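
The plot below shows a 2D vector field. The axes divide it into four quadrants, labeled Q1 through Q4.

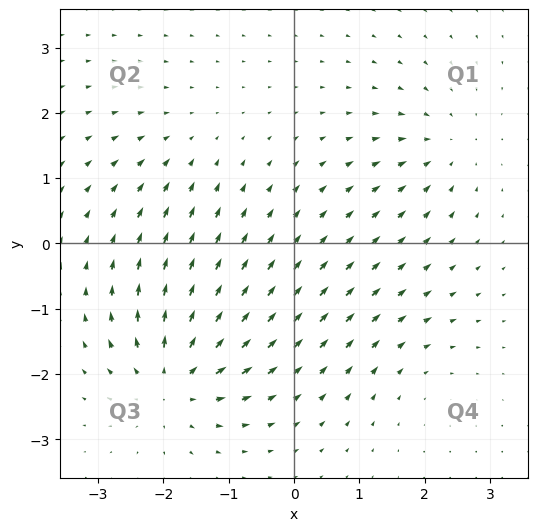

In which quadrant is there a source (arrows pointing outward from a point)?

Q3

The source sits at approximately (-1.8, -2.1), which lies in quadrant Q3. The divergence there is about +6, positive as expected for a source.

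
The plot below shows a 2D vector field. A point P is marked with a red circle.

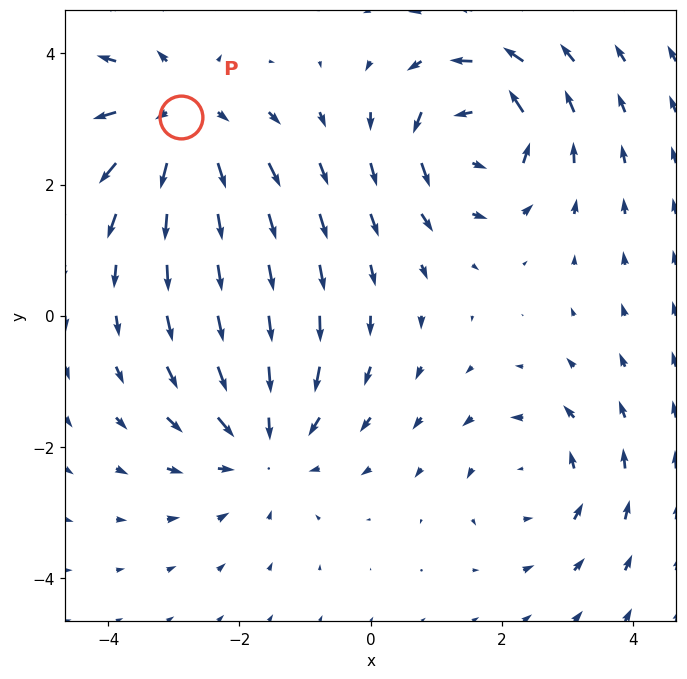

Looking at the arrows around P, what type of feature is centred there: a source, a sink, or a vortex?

At P (-2.9, 3.0) the arrows spread outward. Divergence about +4, curl ≈0 — positive divergence with near-zero curl is a source.

source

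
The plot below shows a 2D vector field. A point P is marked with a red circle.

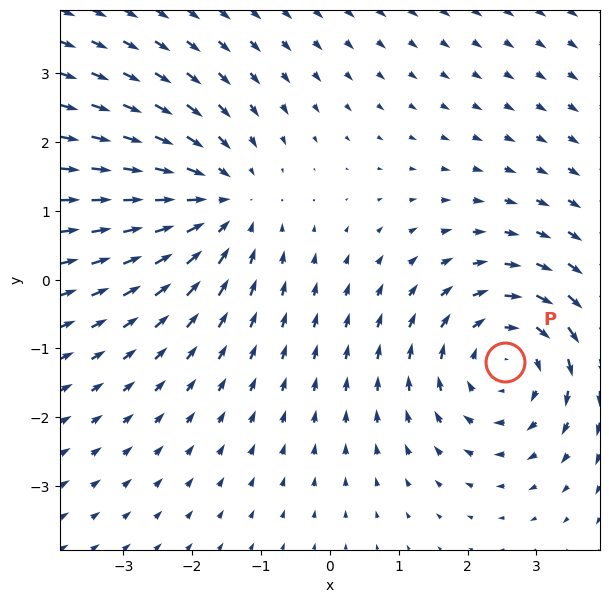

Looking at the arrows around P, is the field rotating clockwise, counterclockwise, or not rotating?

clockwise

Near P at (2.6, -1.2) the arrows circulate clockwise. The curl (z-component) there is about -4; negative curl means clockwise rotation.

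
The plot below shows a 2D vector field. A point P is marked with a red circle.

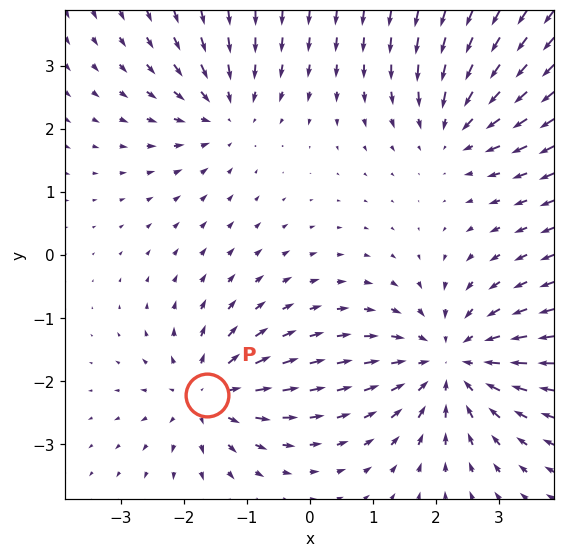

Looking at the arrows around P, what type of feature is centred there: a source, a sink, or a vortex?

At P (-1.6, -2.2) the arrows spread outward. Divergence about +5, curl ≈0 — positive divergence with near-zero curl is a source.

source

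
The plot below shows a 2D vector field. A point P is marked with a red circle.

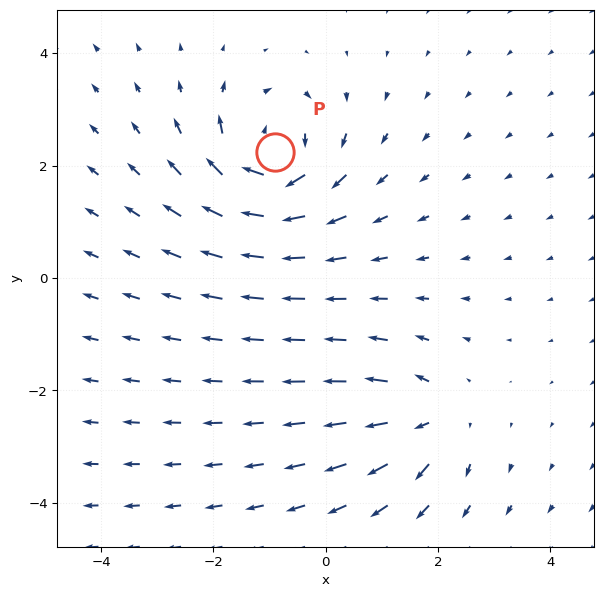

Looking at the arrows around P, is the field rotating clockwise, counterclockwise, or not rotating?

clockwise

Near P at (-0.9, 2.2) the arrows circulate clockwise. The curl (z-component) there is about -7; negative curl means clockwise rotation.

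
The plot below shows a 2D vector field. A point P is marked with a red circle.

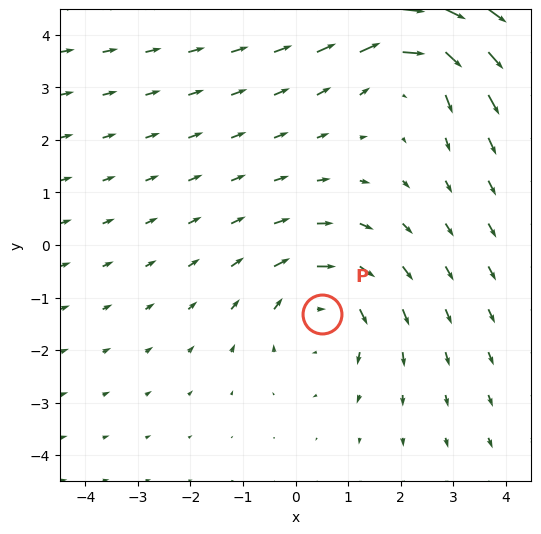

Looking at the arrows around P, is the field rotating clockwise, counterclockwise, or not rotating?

Near P at (0.5, -1.3) the arrows circulate clockwise. The curl (z-component) there is about -3; negative curl means clockwise rotation.

clockwise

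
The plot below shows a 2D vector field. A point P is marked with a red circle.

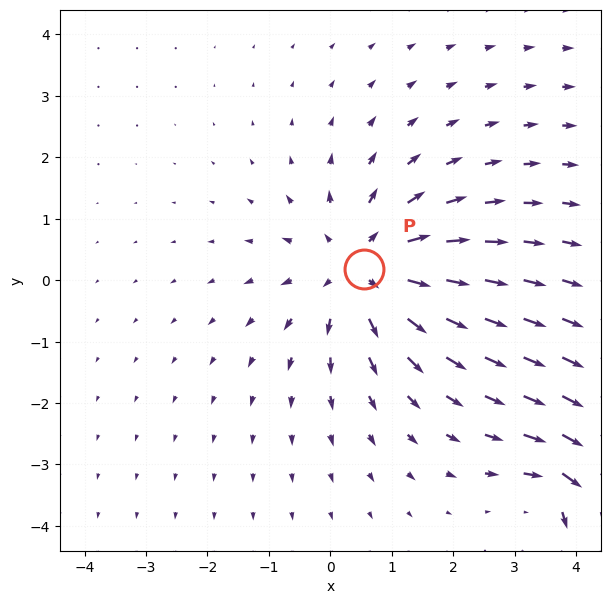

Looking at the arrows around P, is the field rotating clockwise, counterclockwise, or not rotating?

not rotating

Near P at (0.6, 0.2) the arrows show no circulation. The curl there is ≈0.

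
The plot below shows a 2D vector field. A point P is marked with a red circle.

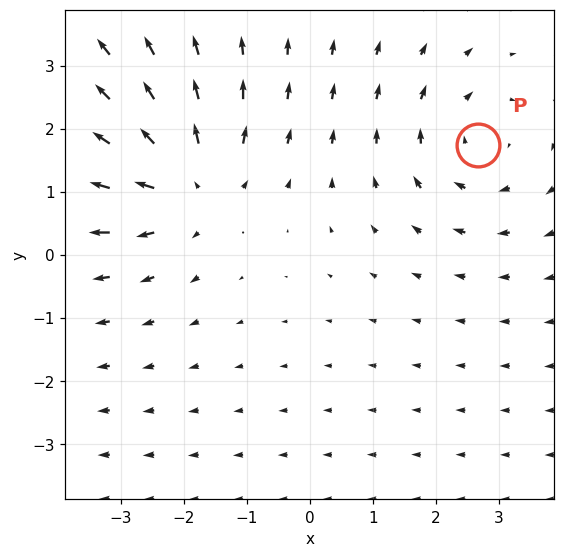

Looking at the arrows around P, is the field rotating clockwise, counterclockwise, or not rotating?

Near P at (2.7, 1.7) the arrows circulate clockwise. The curl (z-component) there is about -2; negative curl means clockwise rotation.

clockwise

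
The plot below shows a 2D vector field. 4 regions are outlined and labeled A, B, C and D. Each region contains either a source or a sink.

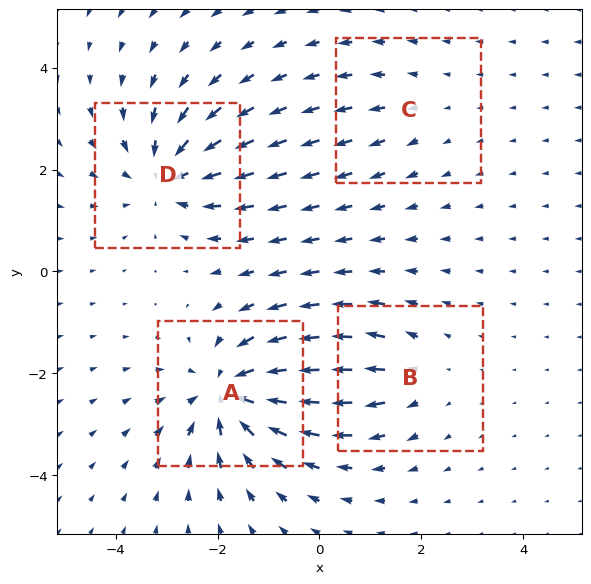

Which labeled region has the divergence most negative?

A

Divergence at each region's feature centre — A: about -6, B: about +3, C: about +2, D: about -5. Region A is most negative.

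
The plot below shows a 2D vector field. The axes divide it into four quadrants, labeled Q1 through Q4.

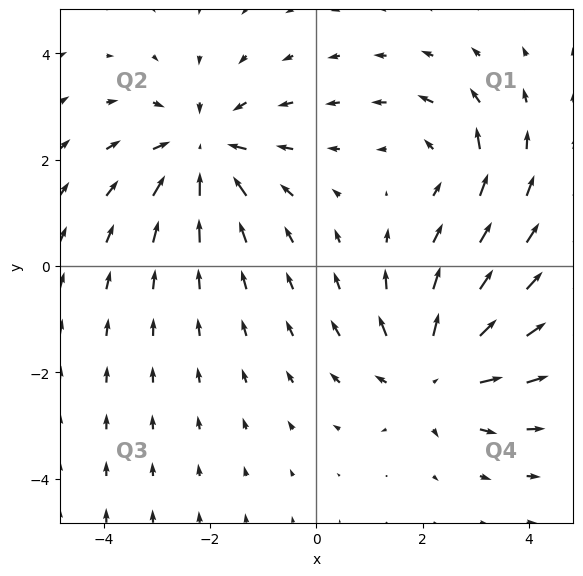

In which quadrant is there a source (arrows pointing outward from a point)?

Q4

The source sits at approximately (2.2, -2.1), which lies in quadrant Q4. The divergence there is about +4, positive as expected for a source.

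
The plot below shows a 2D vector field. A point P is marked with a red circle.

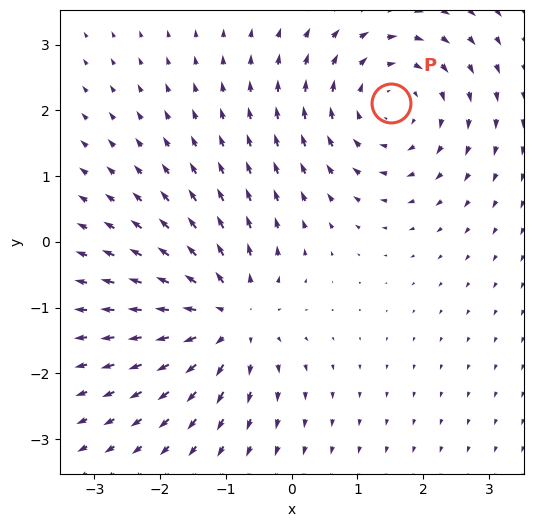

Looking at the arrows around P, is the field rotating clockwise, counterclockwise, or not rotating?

clockwise

Near P at (1.5, 2.1) the arrows circulate clockwise. The curl (z-component) there is about -2; negative curl means clockwise rotation.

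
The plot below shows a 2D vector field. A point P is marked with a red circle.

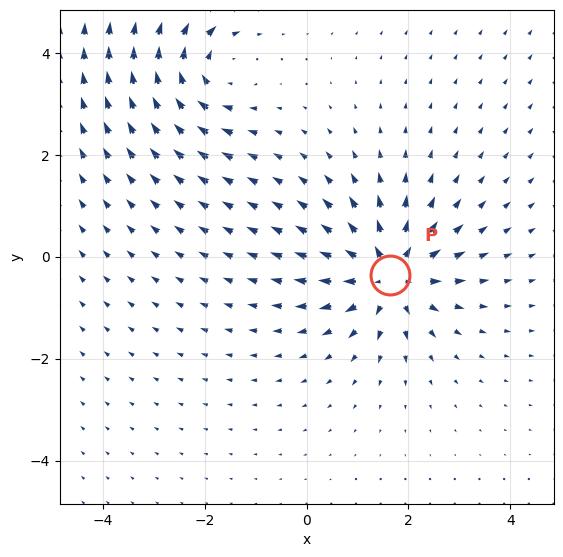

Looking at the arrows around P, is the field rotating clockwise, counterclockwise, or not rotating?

Near P at (1.6, -0.4) the arrows show no circulation. The curl there is ≈0.

not rotating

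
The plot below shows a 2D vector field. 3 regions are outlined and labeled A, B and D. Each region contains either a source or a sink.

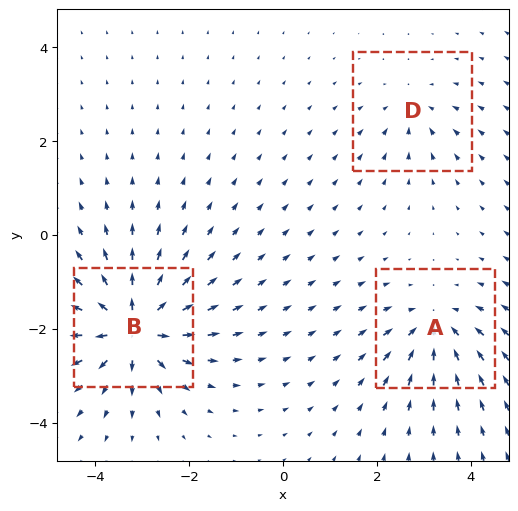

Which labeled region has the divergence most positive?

B

Divergence at each region's feature centre — A: about -4, B: about +7, D: about -3. Region B is most positive.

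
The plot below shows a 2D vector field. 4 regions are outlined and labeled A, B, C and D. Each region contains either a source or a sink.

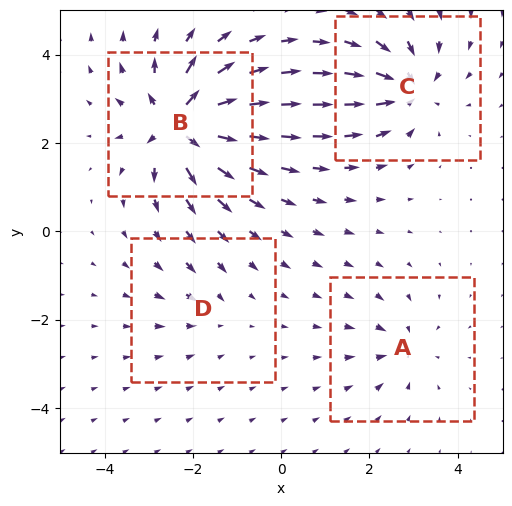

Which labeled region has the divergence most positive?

B

Divergence at each region's feature centre — A: about -4, B: about +9, C: about -6, D: about -2. Region B is most positive.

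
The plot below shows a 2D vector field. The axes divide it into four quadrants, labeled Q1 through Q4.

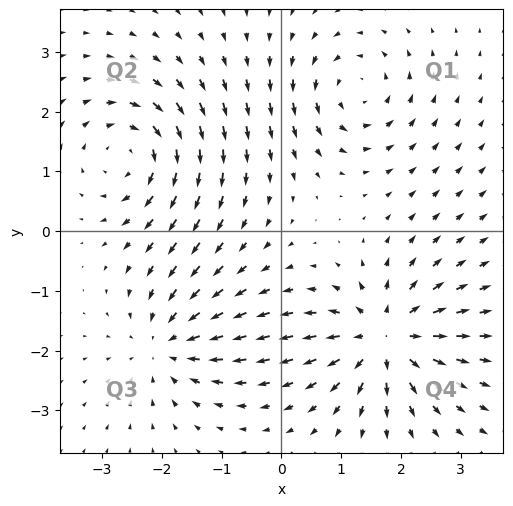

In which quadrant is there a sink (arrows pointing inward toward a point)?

Q3

The sink sits at approximately (-1.9, -1.9), which lies in quadrant Q3. The divergence there is about -5, negative as expected for a sink.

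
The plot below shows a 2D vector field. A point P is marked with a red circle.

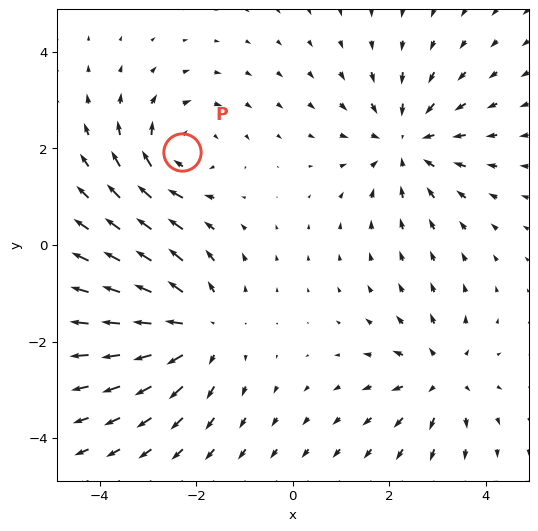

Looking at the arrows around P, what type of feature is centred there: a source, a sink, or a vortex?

vortex

At P (-2.3, 1.9) the arrows circulate clockwise. Divergence ≈0, curl about -3 — near-zero divergence with nonzero curl is a vortex.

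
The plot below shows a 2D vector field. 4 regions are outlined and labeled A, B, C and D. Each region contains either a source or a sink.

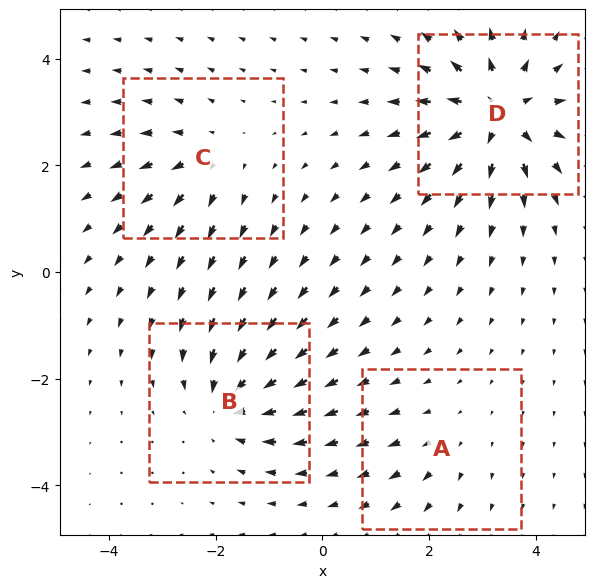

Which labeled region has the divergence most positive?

D

Divergence at each region's feature centre — A: about +2, B: about -5, C: about +4, D: about +8. Region D is most positive.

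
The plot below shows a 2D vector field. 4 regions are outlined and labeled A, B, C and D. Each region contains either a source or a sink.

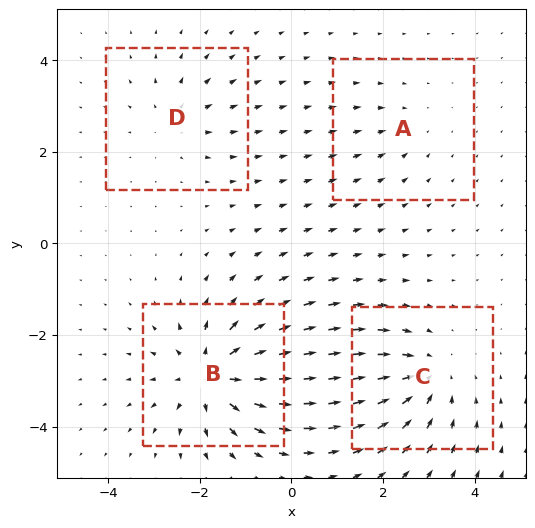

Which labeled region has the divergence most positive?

Divergence at each region's feature centre — A: about -2, B: about +7, C: about -5, D: about +3. Region B is most positive.

B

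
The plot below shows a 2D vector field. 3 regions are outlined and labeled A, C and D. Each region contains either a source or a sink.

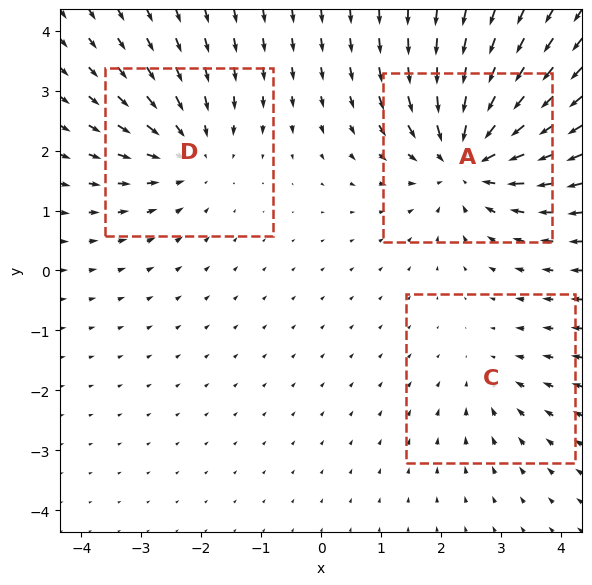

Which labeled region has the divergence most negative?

Divergence at each region's feature centre — A: about -5, C: about -2, D: about -3. Region A is most negative.

A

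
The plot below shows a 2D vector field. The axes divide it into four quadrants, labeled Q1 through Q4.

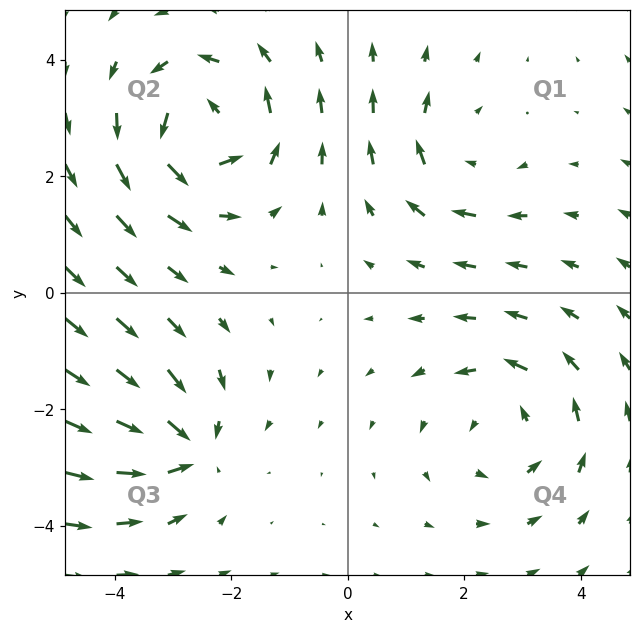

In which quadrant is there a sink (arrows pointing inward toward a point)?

Q3

The sink sits at approximately (-2.8, -2.6), which lies in quadrant Q3. The divergence there is about -5, negative as expected for a sink.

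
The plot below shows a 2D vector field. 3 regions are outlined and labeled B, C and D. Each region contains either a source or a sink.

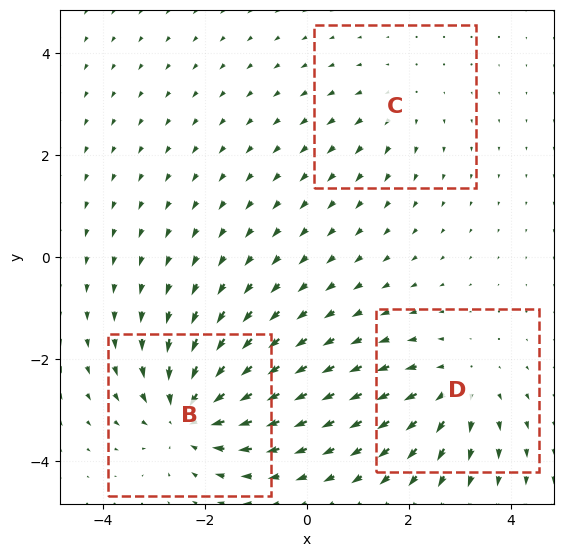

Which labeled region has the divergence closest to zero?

Divergence at each region's feature centre — B: about -4, C: about +2, D: about +3. Region C is closest to zero.

C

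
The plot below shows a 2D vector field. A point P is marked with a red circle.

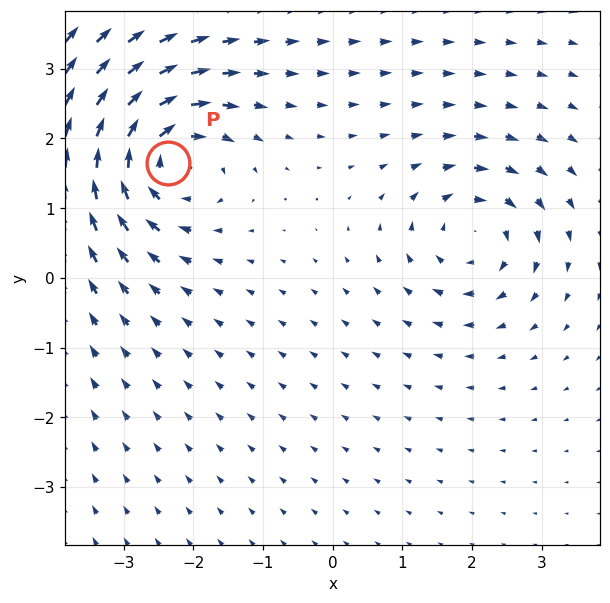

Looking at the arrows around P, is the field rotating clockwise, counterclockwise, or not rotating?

clockwise

Near P at (-2.4, 1.7) the arrows circulate clockwise. The curl (z-component) there is about -6; negative curl means clockwise rotation.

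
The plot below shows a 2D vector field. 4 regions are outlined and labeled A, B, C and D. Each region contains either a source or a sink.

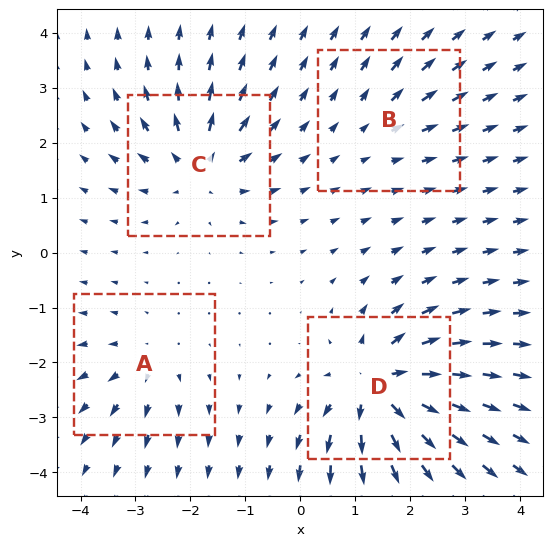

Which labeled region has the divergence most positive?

D

Divergence at each region's feature centre — A: about +4, B: about +3, C: about +6, D: about +9. Region D is most positive.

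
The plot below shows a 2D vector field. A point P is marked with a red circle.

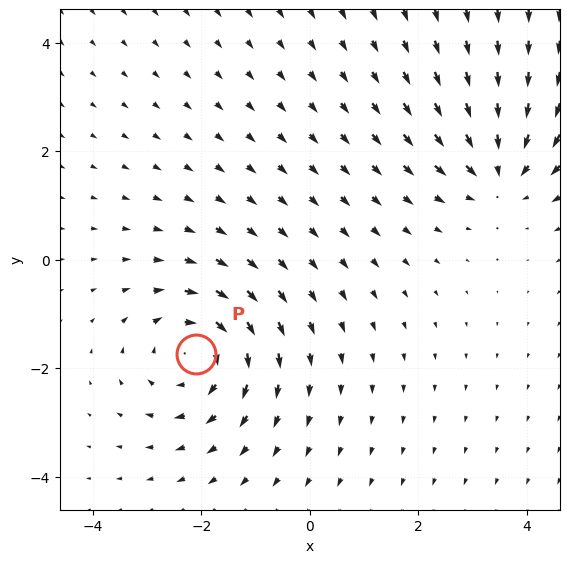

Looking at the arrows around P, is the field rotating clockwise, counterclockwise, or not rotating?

clockwise

Near P at (-2.1, -1.7) the arrows circulate clockwise. The curl (z-component) there is about -4; negative curl means clockwise rotation.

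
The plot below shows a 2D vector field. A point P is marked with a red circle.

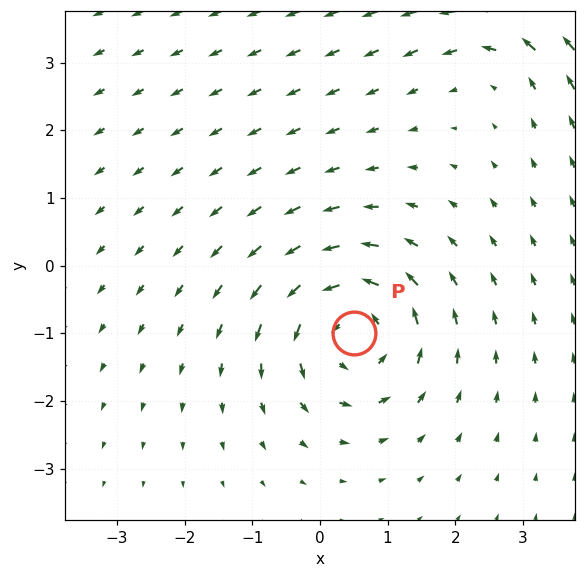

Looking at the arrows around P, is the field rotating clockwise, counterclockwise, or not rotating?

Near P at (0.5, -1.0) the arrows circulate counterclockwise. The curl (z-component) there is about +5; positive curl means counterclockwise rotation.

counterclockwise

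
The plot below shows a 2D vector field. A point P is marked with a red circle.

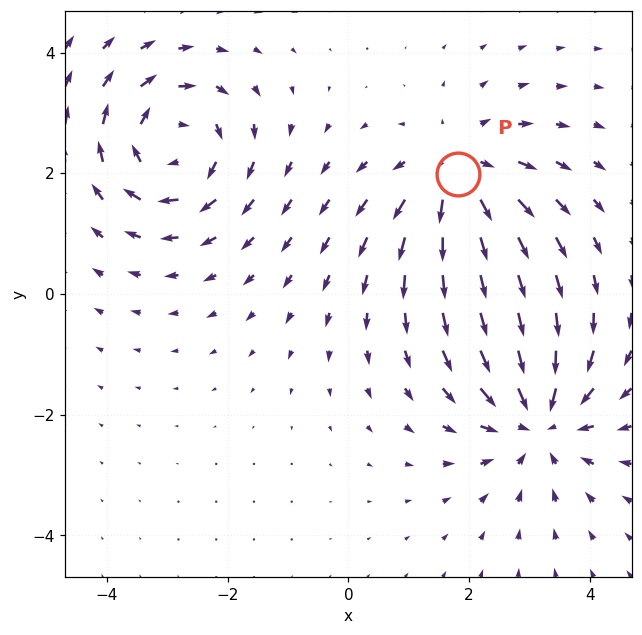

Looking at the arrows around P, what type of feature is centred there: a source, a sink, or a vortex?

source

At P (1.8, 2.0) the arrows spread outward. Divergence about +4, curl ≈0 — positive divergence with near-zero curl is a source.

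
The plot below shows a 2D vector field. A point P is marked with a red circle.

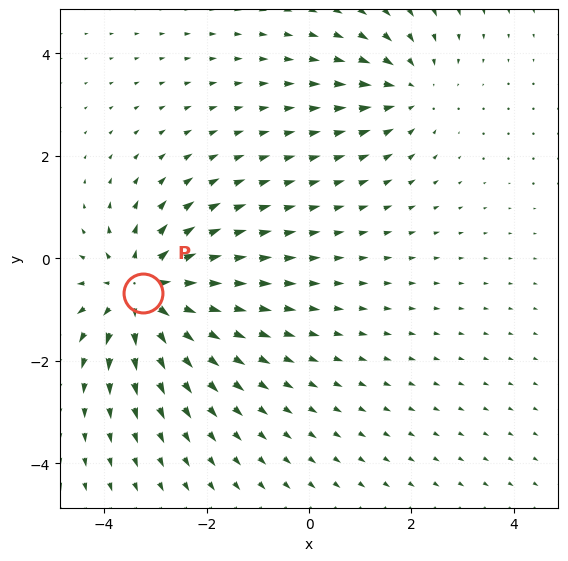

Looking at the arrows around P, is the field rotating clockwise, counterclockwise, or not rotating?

not rotating

Near P at (-3.2, -0.7) the arrows show no circulation. The curl there is ≈0.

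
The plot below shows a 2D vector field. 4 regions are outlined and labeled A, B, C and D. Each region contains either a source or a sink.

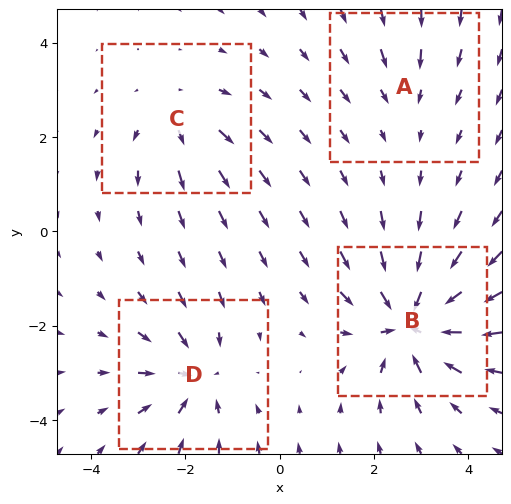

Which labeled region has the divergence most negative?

Divergence at each region's feature centre — A: about -2, B: about -8, C: about +4, D: about -5. Region B is most negative.

B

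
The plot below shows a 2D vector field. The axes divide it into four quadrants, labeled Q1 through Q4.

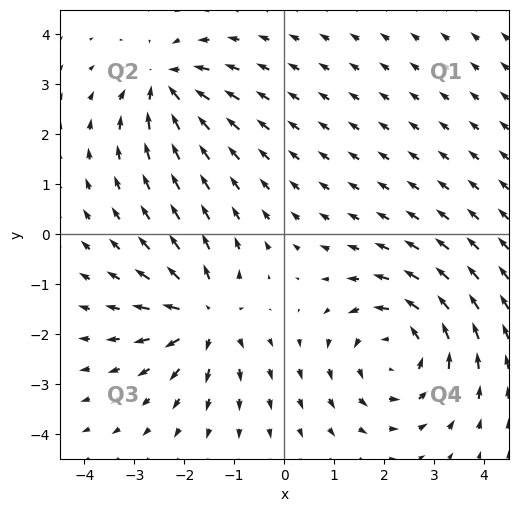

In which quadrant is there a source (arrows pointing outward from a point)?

Q3

The source sits at approximately (-1.6, -1.6), which lies in quadrant Q3. The divergence there is about +4, positive as expected for a source.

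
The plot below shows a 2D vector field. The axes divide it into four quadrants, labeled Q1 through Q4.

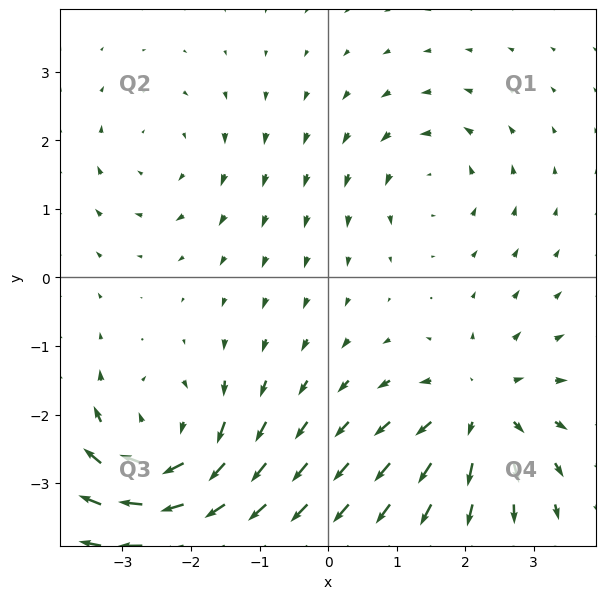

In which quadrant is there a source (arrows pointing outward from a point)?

Q4

The source sits at approximately (2.2, -1.9), which lies in quadrant Q4. The divergence there is about +5, positive as expected for a source.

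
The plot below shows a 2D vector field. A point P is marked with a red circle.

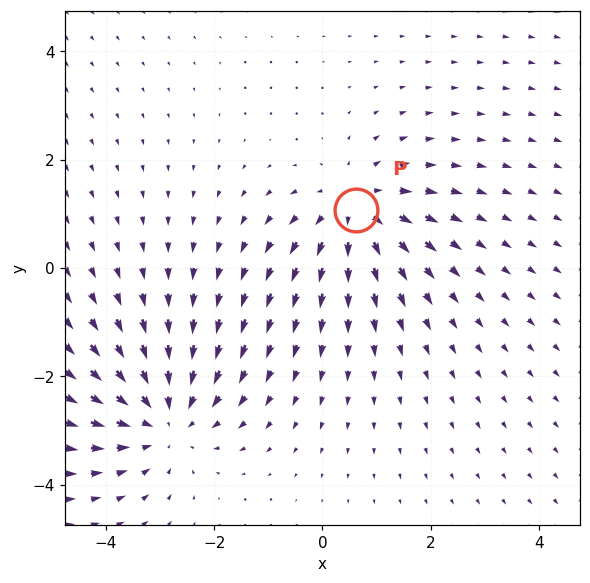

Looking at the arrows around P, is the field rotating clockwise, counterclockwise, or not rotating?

not rotating

Near P at (0.6, 1.1) the arrows show no circulation. The curl there is ≈0.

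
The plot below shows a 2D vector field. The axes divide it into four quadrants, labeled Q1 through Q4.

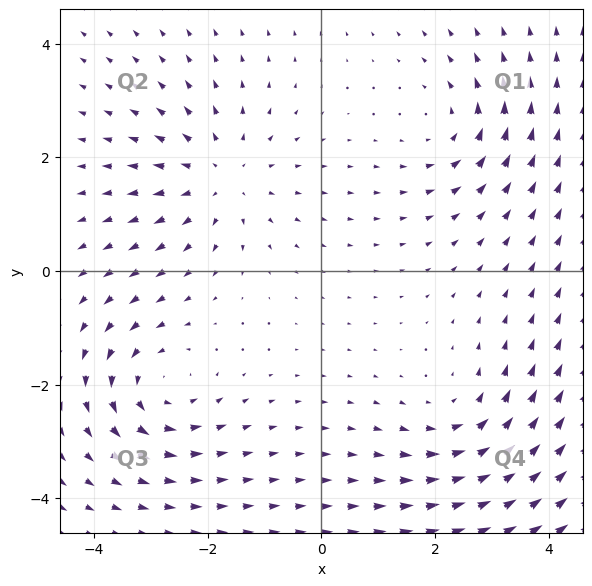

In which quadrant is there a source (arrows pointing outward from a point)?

The source sits at approximately (-1.8, 1.7), which lies in quadrant Q2. The divergence there is about +4, positive as expected for a source.

Q2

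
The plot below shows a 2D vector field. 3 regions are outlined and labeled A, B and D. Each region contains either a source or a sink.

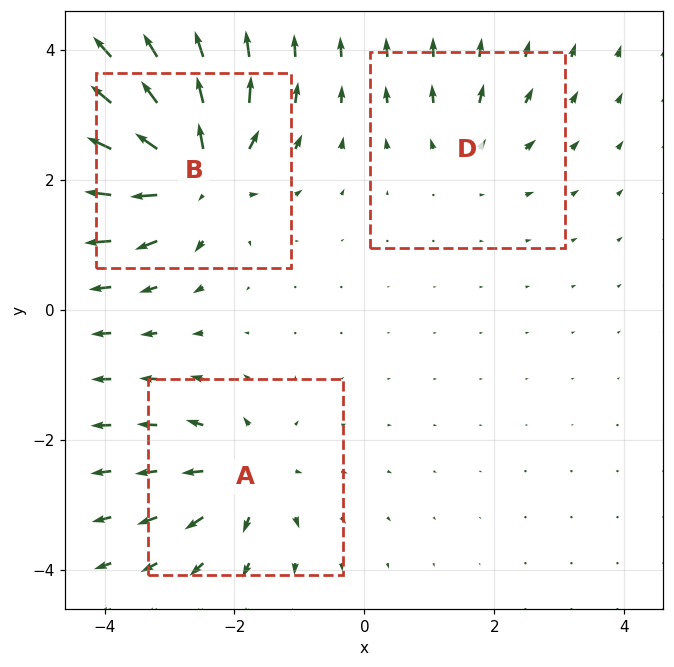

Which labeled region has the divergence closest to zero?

D

Divergence at each region's feature centre — A: about +4, B: about +6, D: about +2. Region D is closest to zero.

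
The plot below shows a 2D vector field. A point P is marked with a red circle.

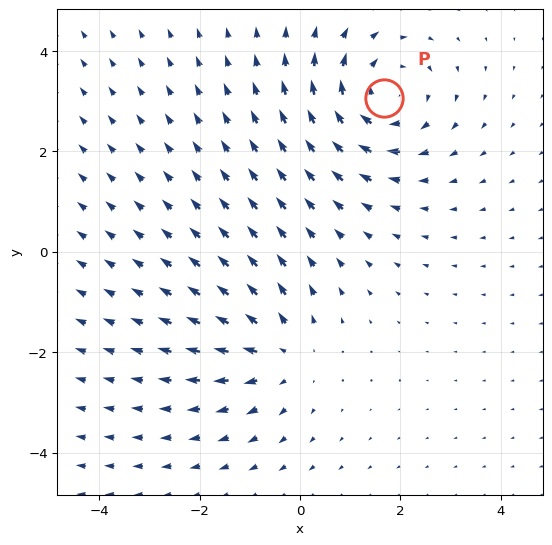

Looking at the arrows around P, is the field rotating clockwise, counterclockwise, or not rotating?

clockwise

Near P at (1.7, 3.1) the arrows circulate clockwise. The curl (z-component) there is about -3; negative curl means clockwise rotation.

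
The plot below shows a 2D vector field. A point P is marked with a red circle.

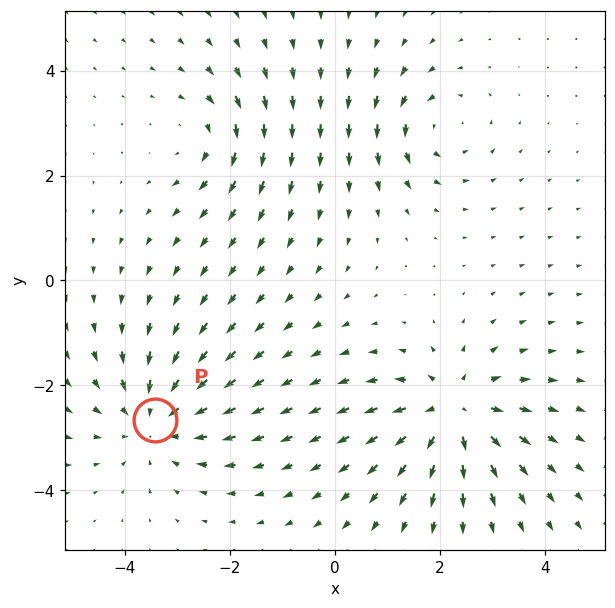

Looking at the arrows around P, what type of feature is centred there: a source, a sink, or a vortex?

sink

At P (-3.4, -2.7) the arrows converge inward. Divergence about -4, curl ≈0 — negative divergence with near-zero curl is a sink.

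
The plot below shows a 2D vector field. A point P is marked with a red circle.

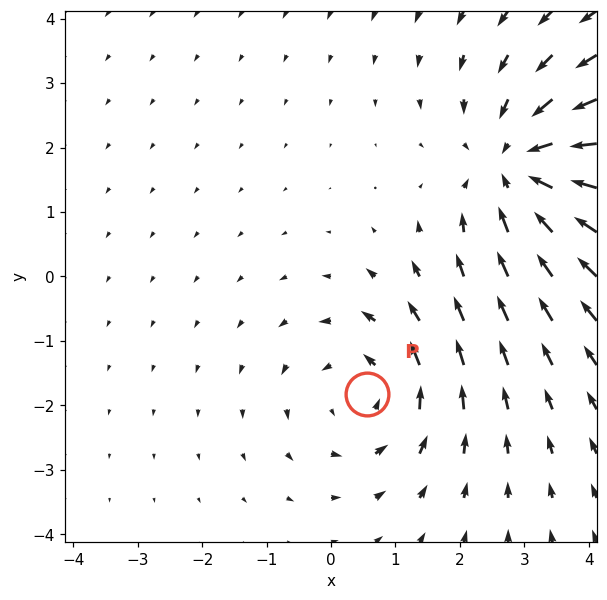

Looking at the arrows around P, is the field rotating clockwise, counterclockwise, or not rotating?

Near P at (0.6, -1.8) the arrows circulate counterclockwise. The curl (z-component) there is about +3; positive curl means counterclockwise rotation.

counterclockwise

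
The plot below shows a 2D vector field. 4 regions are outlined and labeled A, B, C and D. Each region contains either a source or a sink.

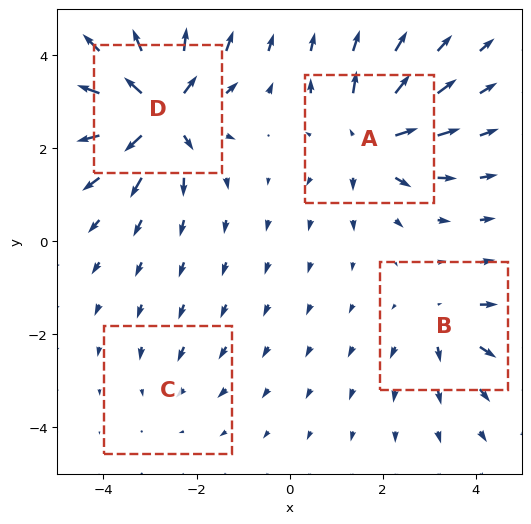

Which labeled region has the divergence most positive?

Divergence at each region's feature centre — A: about +6, B: about +4, C: about -2, D: about +9. Region D is most positive.

D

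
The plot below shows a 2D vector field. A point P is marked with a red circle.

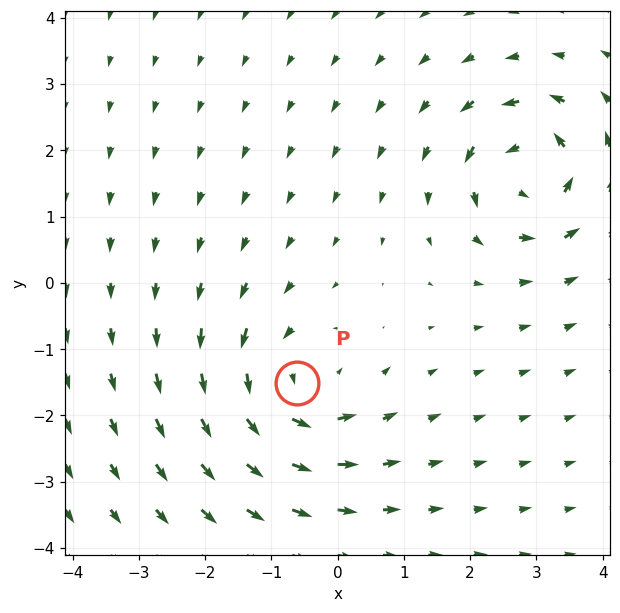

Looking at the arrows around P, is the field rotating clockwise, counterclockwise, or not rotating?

Near P at (-0.6, -1.5) the arrows circulate counterclockwise. The curl (z-component) there is about +3; positive curl means counterclockwise rotation.

counterclockwise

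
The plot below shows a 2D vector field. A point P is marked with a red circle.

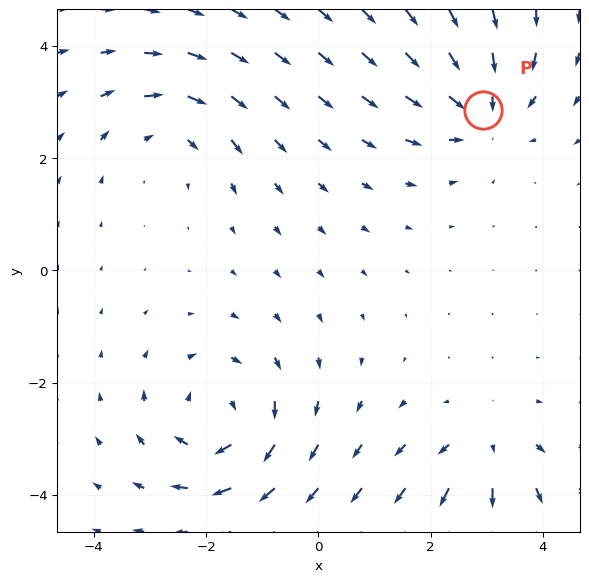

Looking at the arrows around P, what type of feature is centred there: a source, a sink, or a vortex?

At P (2.9, 2.9) the arrows converge inward. Divergence about -4, curl ≈0 — negative divergence with near-zero curl is a sink.

sink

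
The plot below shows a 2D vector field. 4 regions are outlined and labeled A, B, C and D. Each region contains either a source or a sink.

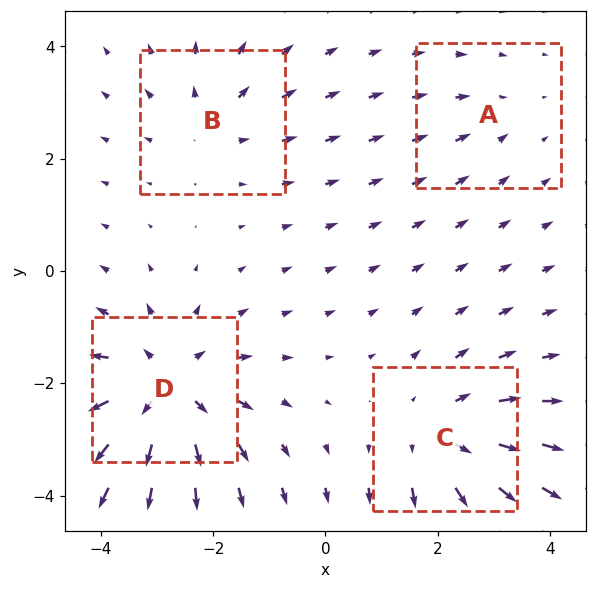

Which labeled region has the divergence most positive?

Divergence at each region's feature centre — A: about -2, B: about +3, C: about +4, D: about +6. Region D is most positive.

D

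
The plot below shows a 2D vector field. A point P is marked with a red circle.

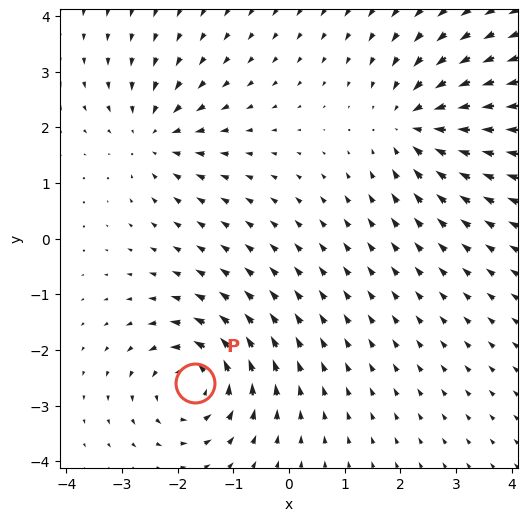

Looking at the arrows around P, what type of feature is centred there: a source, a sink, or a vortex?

At P (-1.7, -2.6) the arrows circulate counterclockwise. Divergence ≈0, curl about +6 — near-zero divergence with nonzero curl is a vortex.

vortex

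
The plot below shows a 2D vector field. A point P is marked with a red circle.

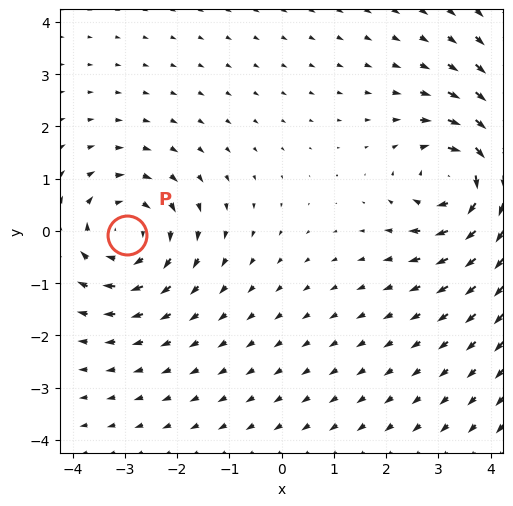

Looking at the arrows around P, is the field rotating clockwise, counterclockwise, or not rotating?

clockwise

Near P at (-3.0, -0.1) the arrows circulate clockwise. The curl (z-component) there is about -3; negative curl means clockwise rotation.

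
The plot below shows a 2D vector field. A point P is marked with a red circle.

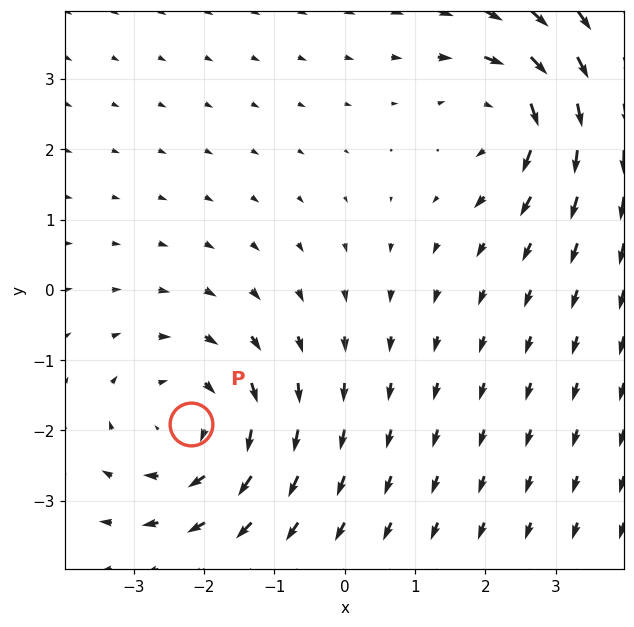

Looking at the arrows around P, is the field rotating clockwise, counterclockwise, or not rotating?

clockwise

Near P at (-2.2, -1.9) the arrows circulate clockwise. The curl (z-component) there is about -3; negative curl means clockwise rotation.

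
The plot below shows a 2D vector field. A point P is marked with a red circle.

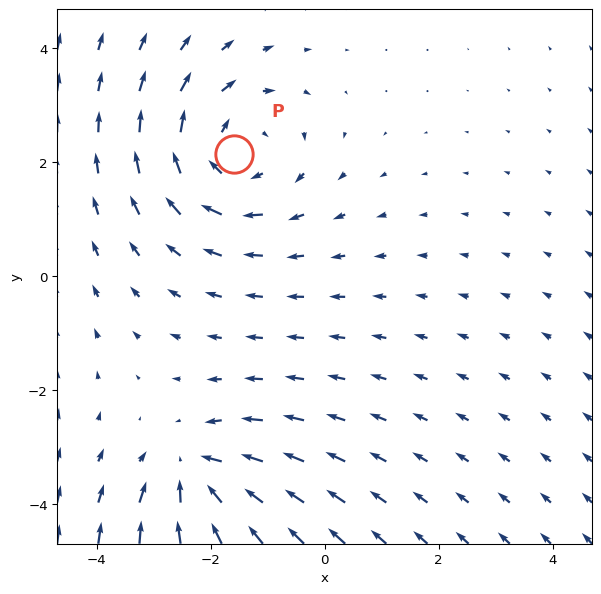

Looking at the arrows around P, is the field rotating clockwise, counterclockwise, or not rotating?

clockwise

Near P at (-1.6, 2.2) the arrows circulate clockwise. The curl (z-component) there is about -3; negative curl means clockwise rotation.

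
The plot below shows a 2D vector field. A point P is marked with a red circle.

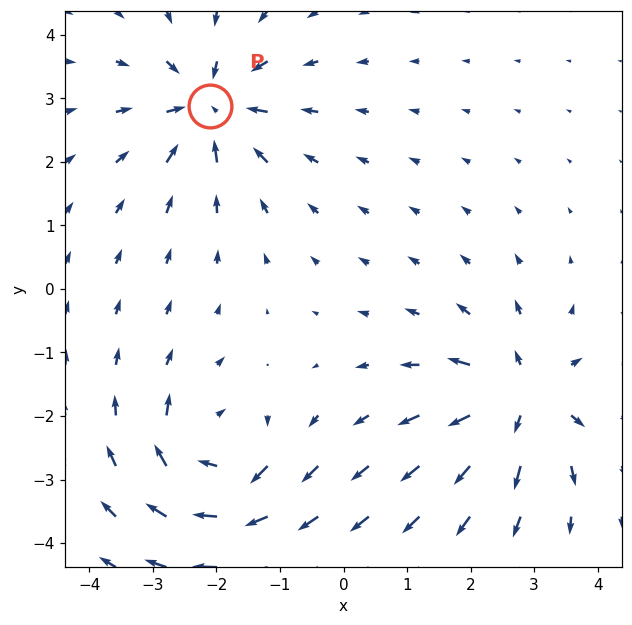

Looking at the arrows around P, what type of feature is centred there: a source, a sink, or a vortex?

At P (-2.1, 2.9) the arrows converge inward. Divergence about -6, curl ≈0 — negative divergence with near-zero curl is a sink.

sink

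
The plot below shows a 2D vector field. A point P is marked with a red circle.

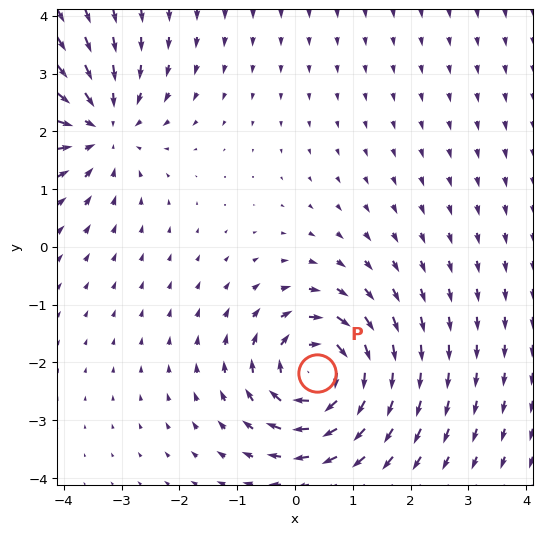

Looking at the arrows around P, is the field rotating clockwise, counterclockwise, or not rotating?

clockwise

Near P at (0.4, -2.2) the arrows circulate clockwise. The curl (z-component) there is about -5; negative curl means clockwise rotation.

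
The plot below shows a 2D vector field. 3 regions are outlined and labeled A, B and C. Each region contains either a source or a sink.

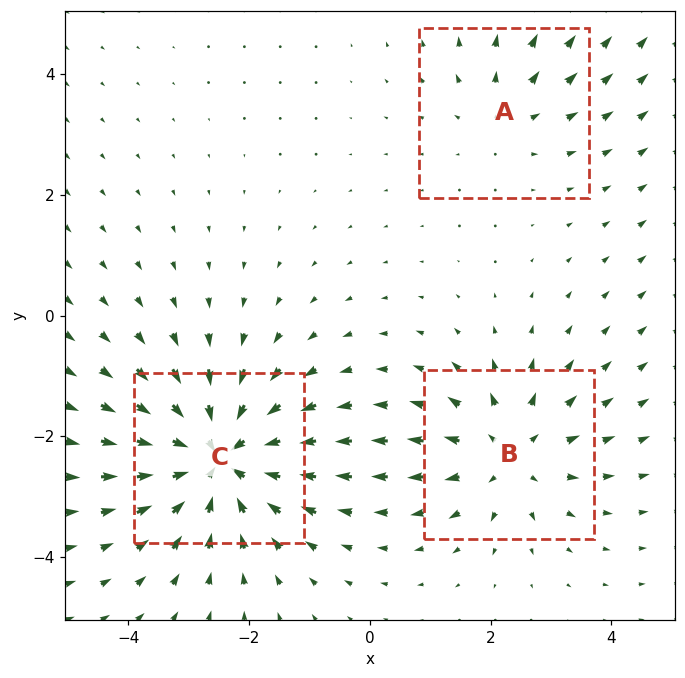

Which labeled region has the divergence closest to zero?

Divergence at each region's feature centre — A: about +2, B: about +3, C: about -5. Region A is closest to zero.

A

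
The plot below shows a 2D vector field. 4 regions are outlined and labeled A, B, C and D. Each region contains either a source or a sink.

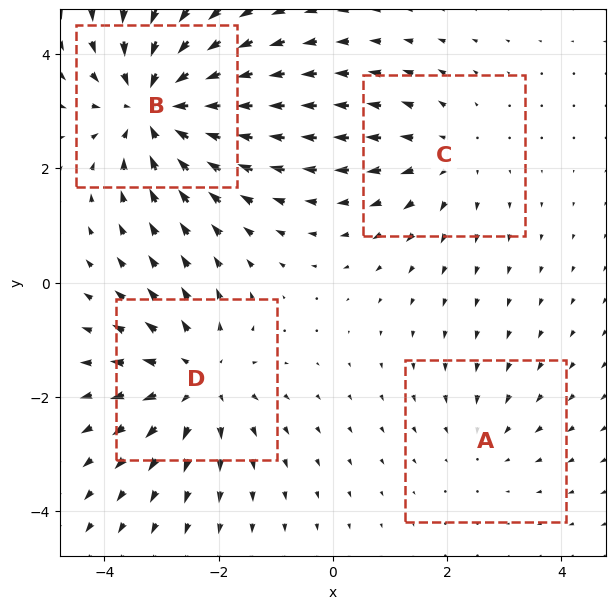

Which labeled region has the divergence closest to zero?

A

Divergence at each region's feature centre — A: about -2, B: about -6, C: about +3, D: about +4. Region A is closest to zero.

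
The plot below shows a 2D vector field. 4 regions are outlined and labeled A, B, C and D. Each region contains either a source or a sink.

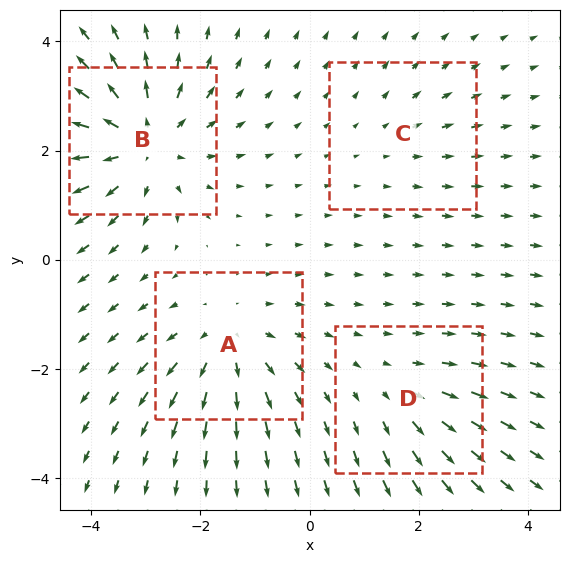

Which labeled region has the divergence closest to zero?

Divergence at each region's feature centre — A: about +5, B: about +7, C: about +2, D: about +3. Region C is closest to zero.

C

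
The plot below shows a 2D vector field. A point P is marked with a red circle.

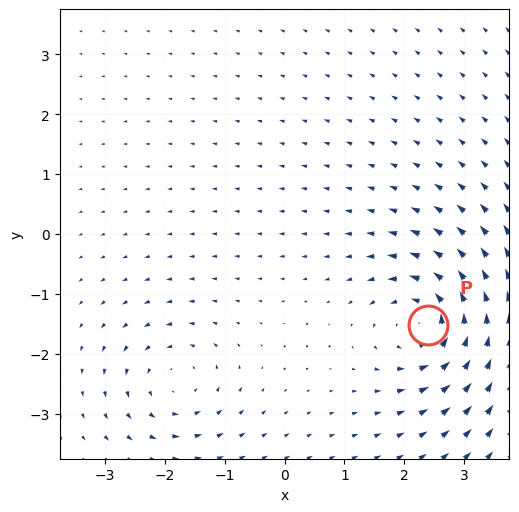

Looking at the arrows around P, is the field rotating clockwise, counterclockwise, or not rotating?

Near P at (2.4, -1.5) the arrows circulate counterclockwise. The curl (z-component) there is about +5; positive curl means counterclockwise rotation.

counterclockwise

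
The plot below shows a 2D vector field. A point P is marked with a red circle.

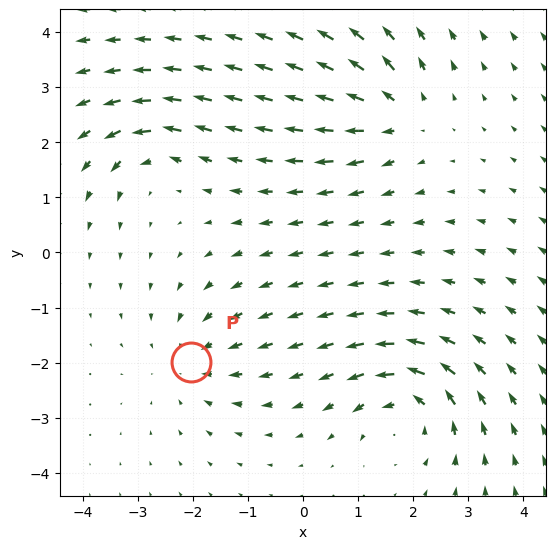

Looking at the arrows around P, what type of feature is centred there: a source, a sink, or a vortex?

sink

At P (-2.0, -2.0) the arrows converge inward. Divergence about -3, curl ≈0 — negative divergence with near-zero curl is a sink.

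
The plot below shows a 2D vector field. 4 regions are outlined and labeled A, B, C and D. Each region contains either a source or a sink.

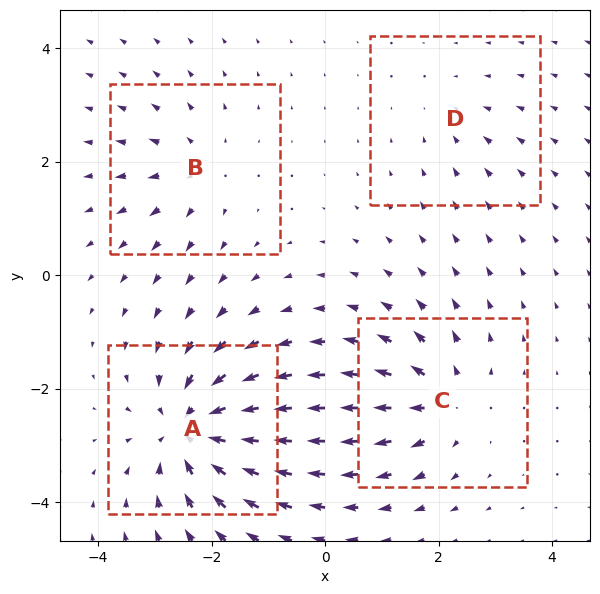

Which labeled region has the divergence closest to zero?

Divergence at each region's feature centre — A: about -8, B: about +4, C: about +5, D: about -2. Region D is closest to zero.

D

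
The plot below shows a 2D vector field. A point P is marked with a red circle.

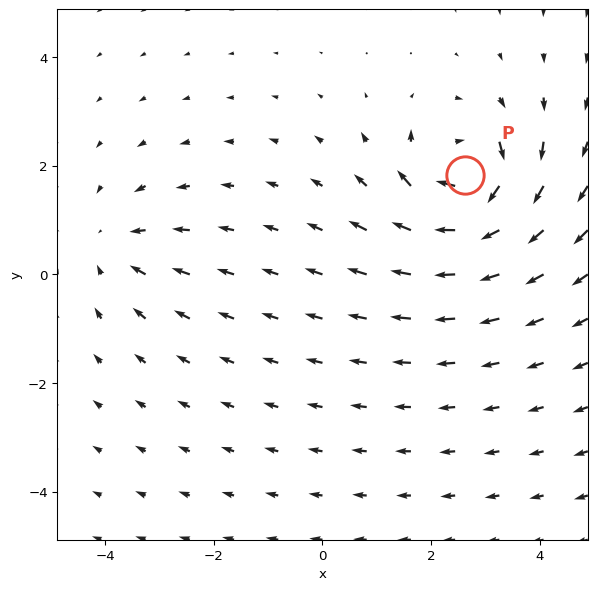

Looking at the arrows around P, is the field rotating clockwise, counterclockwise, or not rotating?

Near P at (2.6, 1.8) the arrows circulate clockwise. The curl (z-component) there is about -6; negative curl means clockwise rotation.

clockwise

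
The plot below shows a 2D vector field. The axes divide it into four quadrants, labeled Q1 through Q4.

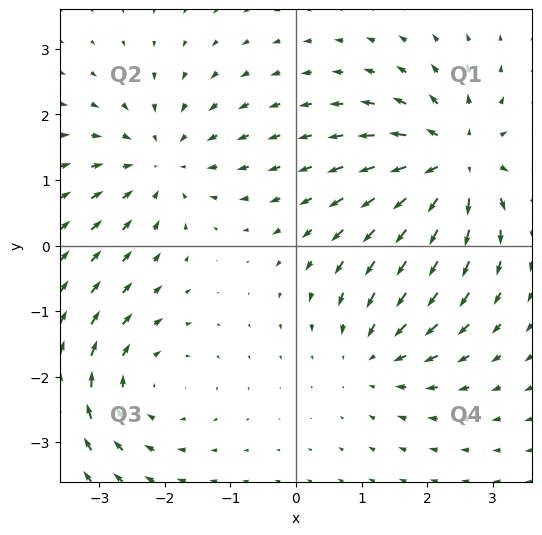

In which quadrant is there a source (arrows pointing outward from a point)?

Q1

The source sits at approximately (2.4, 1.3), which lies in quadrant Q1. The divergence there is about +6, positive as expected for a source.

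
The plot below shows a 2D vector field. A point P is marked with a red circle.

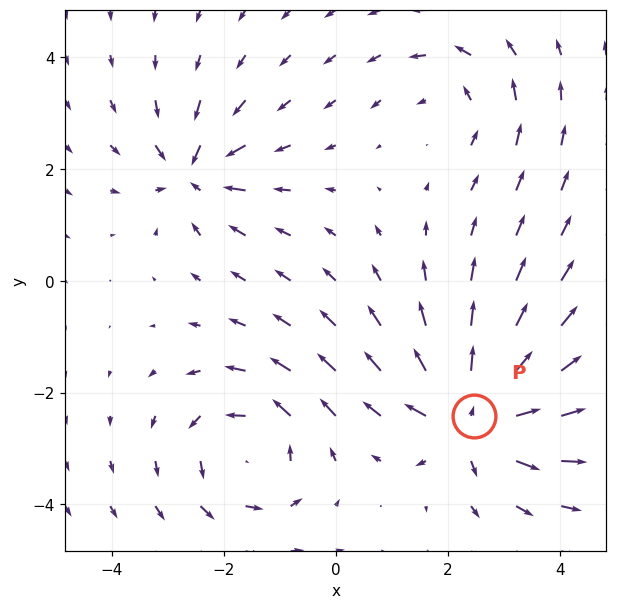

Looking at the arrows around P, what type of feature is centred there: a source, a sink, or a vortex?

source

At P (2.5, -2.4) the arrows spread outward. Divergence about +5, curl ≈0 — positive divergence with near-zero curl is a source.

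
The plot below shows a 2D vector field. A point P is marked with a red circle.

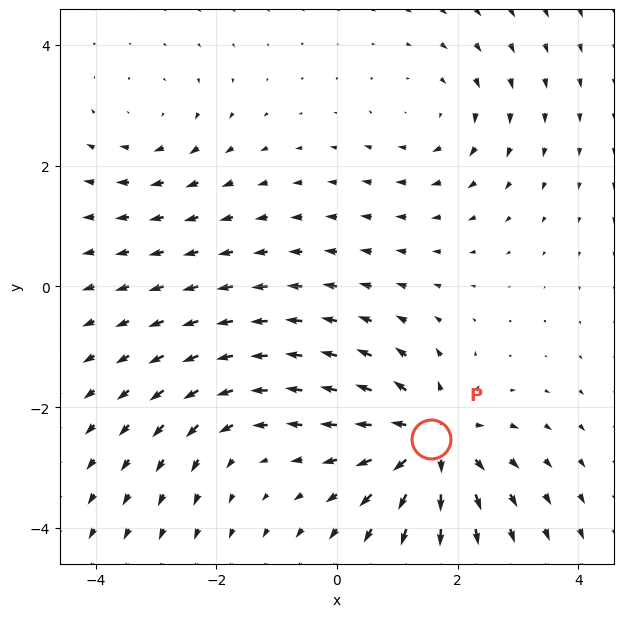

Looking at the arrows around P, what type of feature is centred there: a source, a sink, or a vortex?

source

At P (1.6, -2.5) the arrows spread outward. Divergence about +6, curl ≈0 — positive divergence with near-zero curl is a source.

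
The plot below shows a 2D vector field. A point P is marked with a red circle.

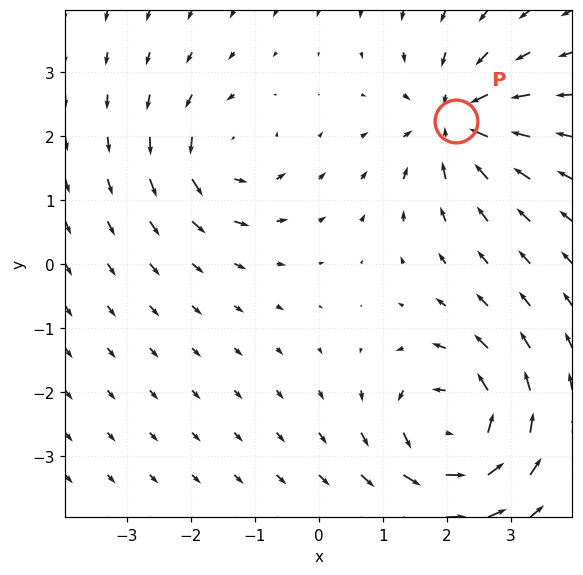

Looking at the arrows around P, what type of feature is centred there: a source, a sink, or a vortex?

At P (2.1, 2.2) the arrows converge inward. Divergence about -5, curl ≈0 — negative divergence with near-zero curl is a sink.

sink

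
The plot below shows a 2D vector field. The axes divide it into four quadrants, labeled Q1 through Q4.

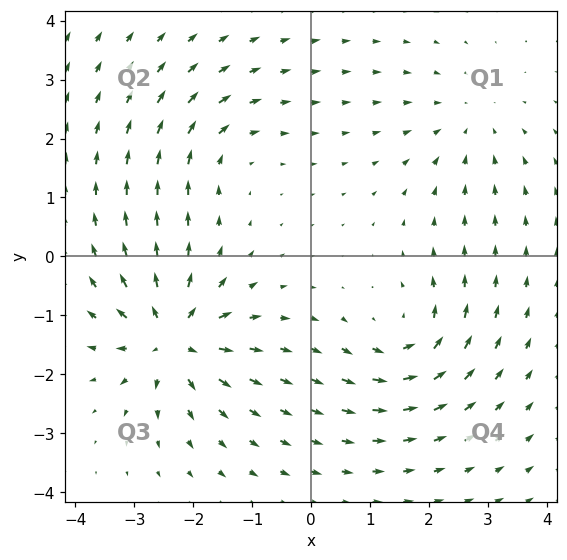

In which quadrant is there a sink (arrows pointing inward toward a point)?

Q1

The sink sits at approximately (2.7, 2.3), which lies in quadrant Q1. The divergence there is about -3, negative as expected for a sink.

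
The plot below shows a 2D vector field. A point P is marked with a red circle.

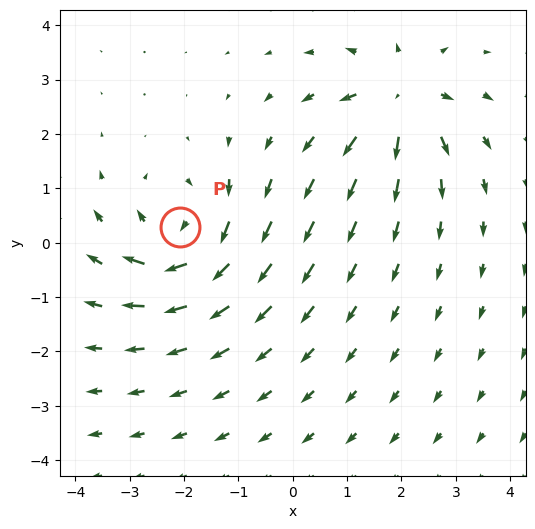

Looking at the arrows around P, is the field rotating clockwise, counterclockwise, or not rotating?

Near P at (-2.1, 0.3) the arrows circulate clockwise. The curl (z-component) there is about -4; negative curl means clockwise rotation.

clockwise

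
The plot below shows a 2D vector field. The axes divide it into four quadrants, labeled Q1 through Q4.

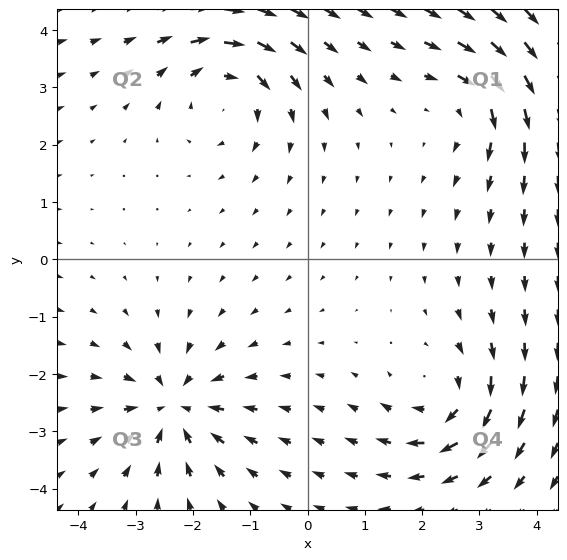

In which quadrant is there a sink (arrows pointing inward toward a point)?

Q3

The sink sits at approximately (-2.3, -2.6), which lies in quadrant Q3. The divergence there is about -6, negative as expected for a sink.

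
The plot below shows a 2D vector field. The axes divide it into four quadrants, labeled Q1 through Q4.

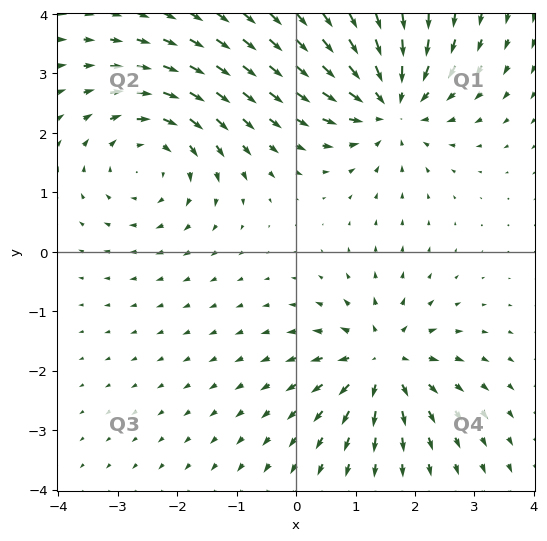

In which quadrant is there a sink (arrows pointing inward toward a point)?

Q1

The sink sits at approximately (1.6, 2.5), which lies in quadrant Q1. The divergence there is about -5, negative as expected for a sink.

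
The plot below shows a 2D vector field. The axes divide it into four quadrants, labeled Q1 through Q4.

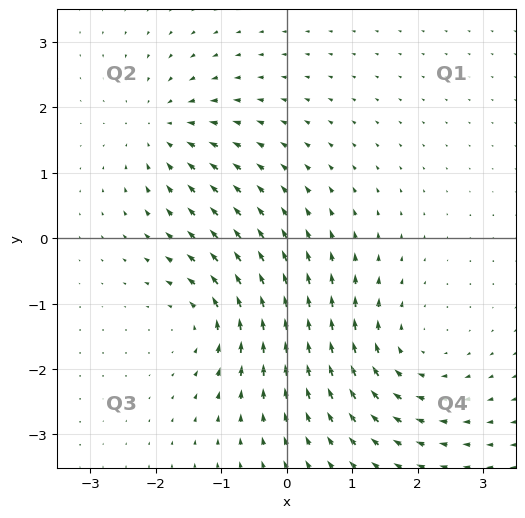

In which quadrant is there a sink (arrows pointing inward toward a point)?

Q2

The sink sits at approximately (-1.9, 1.6), which lies in quadrant Q2. The divergence there is about -4, negative as expected for a sink.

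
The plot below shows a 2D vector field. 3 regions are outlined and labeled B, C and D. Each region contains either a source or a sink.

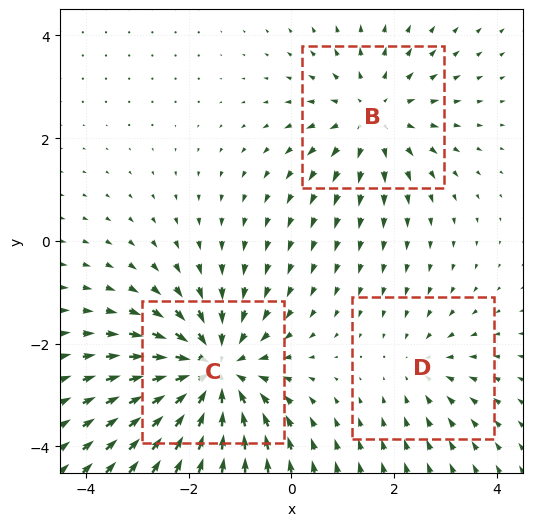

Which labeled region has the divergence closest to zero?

Divergence at each region's feature centre — B: about +3, C: about -4, D: about -2. Region D is closest to zero.

D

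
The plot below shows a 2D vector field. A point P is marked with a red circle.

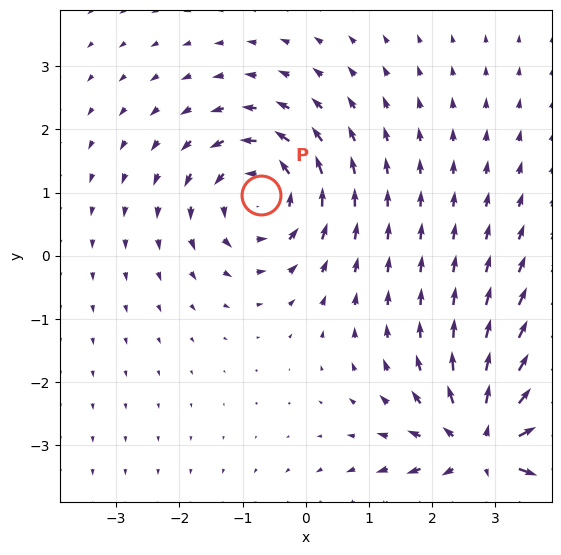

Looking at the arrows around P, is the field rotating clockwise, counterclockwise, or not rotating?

Near P at (-0.7, 1.0) the arrows circulate counterclockwise. The curl (z-component) there is about +3; positive curl means counterclockwise rotation.

counterclockwise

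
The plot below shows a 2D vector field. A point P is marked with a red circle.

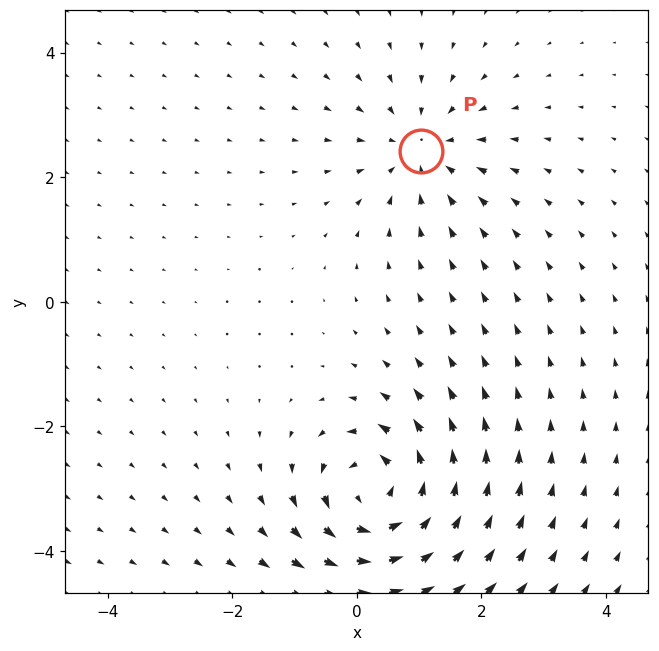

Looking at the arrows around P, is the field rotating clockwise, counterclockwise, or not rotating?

Near P at (1.0, 2.4) the arrows show no circulation. The curl there is ≈0.

not rotating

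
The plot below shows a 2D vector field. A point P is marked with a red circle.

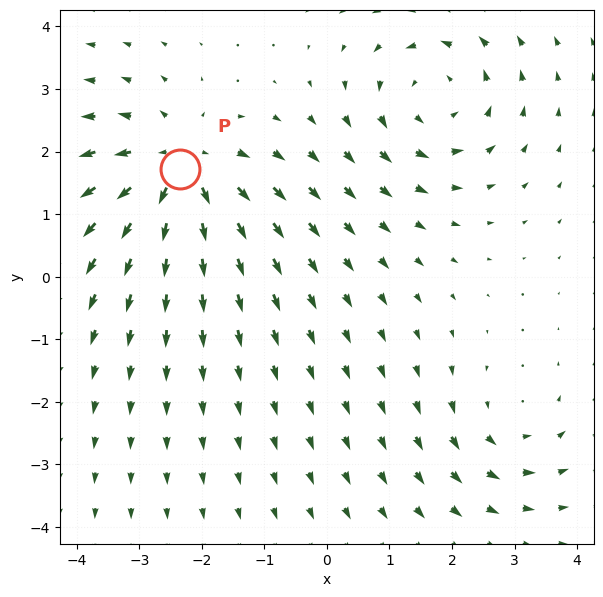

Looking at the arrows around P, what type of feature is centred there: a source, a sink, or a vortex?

source

At P (-2.3, 1.7) the arrows spread outward. Divergence about +5, curl ≈0 — positive divergence with near-zero curl is a source.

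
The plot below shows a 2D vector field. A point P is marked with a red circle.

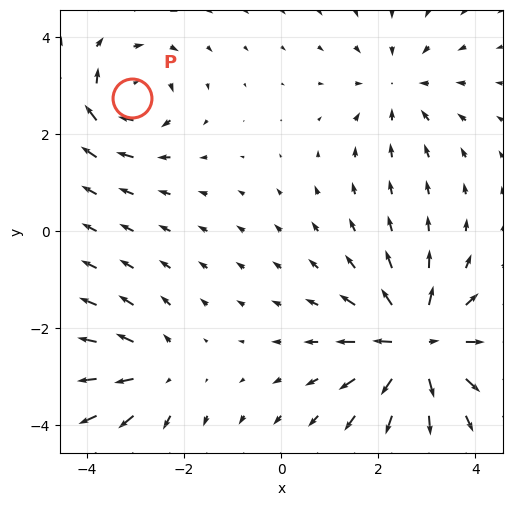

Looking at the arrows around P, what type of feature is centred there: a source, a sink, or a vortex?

At P (-3.1, 2.7) the arrows circulate clockwise. Divergence ≈0, curl about -4 — near-zero divergence with nonzero curl is a vortex.

vortex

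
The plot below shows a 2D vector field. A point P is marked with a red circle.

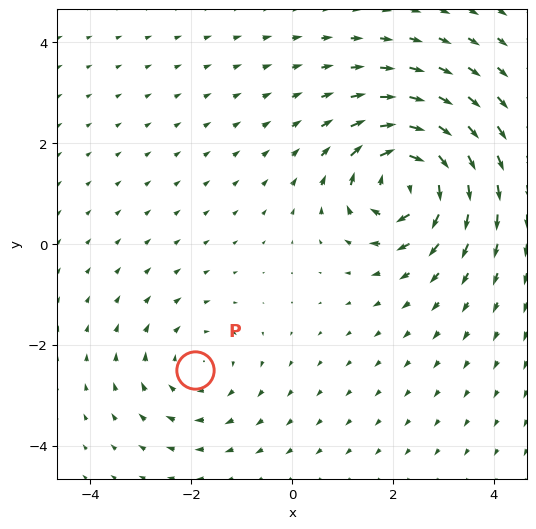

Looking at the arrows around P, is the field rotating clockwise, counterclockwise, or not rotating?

clockwise

Near P at (-1.9, -2.5) the arrows circulate clockwise. The curl (z-component) there is about -2; negative curl means clockwise rotation.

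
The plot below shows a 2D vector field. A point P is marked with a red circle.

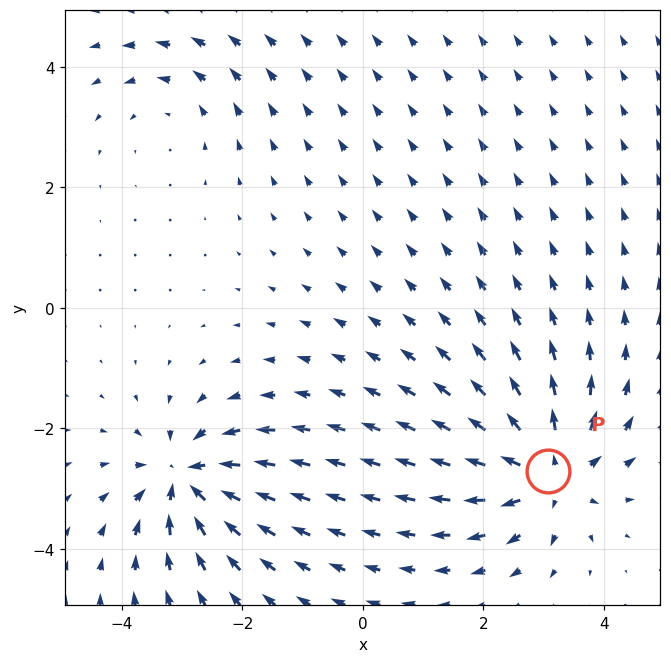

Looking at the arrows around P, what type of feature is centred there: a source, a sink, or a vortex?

source

At P (3.1, -2.7) the arrows spread outward. Divergence about +6, curl ≈0 — positive divergence with near-zero curl is a source.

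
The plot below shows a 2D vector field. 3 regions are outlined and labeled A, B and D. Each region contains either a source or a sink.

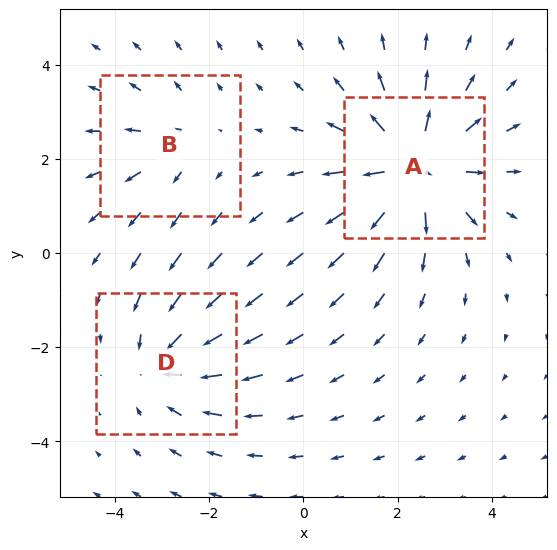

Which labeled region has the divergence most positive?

Divergence at each region's feature centre — A: about +4, B: about +2, D: about -3. Region A is most positive.

A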